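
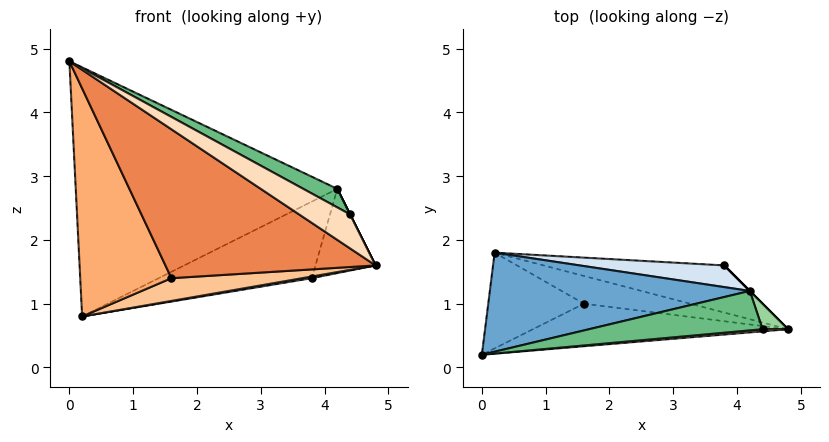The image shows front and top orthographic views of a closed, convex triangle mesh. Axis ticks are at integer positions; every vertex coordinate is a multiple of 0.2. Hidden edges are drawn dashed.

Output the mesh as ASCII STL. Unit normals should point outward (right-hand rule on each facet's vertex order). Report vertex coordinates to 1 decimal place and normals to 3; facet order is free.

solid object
 facet normal -0.045 0.928 0.369
  outer loop
   vertex 4.2 1.2 2.8
   vertex 0.2 1.8 0.8
   vertex 0.0 0.2 4.8
  endloop
 endfacet
 facet normal 0.162 -0.035 -0.986
  outer loop
   vertex 3.8 1.6 1.4
   vertex 4.8 0.6 1.6
   vertex 0.2 1.8 0.8
  endloop
 endfacet
 facet normal 0.707 0.707 0.000
  outer loop
   vertex 3.8 1.6 1.4
   vertex 4.2 1.2 2.8
   vertex 4.8 0.6 1.6
  endloop
 endfacet
 facet normal 0.008 0.962 0.273
  outer loop
   vertex 3.8 1.6 1.4
   vertex 0.2 1.8 0.8
   vertex 4.2 1.2 2.8
  endloop
 endfacet
 facet normal -0.102 -0.956 -0.273
  outer loop
   vertex 1.6 1.0 1.4
   vertex 4.8 0.6 1.6
   vertex 0.0 0.2 4.8
  endloop
 endfacet
 facet normal -0.340 -0.867 -0.364
  outer loop
   vertex 1.6 1.0 1.4
   vertex 0.0 0.2 4.8
   vertex 0.2 1.8 0.8
  endloop
 endfacet
 facet normal -0.031 -0.634 -0.773
  outer loop
   vertex 1.6 1.0 1.4
   vertex 0.2 1.8 0.8
   vertex 4.8 0.6 1.6
  endloop
 endfacet
 facet normal 0.124 -0.990 0.062
  outer loop
   vertex 4.4 0.6 2.4
   vertex 0.0 0.2 4.8
   vertex 4.8 0.6 1.6
  endloop
 endfacet
 facet normal 0.470 -0.376 0.799
  outer loop
   vertex 4.4 0.6 2.4
   vertex 4.2 1.2 2.8
   vertex 0.0 0.2 4.8
  endloop
 endfacet
 facet normal 0.894 0.000 0.447
  outer loop
   vertex 4.4 0.6 2.4
   vertex 4.8 0.6 1.6
   vertex 4.2 1.2 2.8
  endloop
 endfacet
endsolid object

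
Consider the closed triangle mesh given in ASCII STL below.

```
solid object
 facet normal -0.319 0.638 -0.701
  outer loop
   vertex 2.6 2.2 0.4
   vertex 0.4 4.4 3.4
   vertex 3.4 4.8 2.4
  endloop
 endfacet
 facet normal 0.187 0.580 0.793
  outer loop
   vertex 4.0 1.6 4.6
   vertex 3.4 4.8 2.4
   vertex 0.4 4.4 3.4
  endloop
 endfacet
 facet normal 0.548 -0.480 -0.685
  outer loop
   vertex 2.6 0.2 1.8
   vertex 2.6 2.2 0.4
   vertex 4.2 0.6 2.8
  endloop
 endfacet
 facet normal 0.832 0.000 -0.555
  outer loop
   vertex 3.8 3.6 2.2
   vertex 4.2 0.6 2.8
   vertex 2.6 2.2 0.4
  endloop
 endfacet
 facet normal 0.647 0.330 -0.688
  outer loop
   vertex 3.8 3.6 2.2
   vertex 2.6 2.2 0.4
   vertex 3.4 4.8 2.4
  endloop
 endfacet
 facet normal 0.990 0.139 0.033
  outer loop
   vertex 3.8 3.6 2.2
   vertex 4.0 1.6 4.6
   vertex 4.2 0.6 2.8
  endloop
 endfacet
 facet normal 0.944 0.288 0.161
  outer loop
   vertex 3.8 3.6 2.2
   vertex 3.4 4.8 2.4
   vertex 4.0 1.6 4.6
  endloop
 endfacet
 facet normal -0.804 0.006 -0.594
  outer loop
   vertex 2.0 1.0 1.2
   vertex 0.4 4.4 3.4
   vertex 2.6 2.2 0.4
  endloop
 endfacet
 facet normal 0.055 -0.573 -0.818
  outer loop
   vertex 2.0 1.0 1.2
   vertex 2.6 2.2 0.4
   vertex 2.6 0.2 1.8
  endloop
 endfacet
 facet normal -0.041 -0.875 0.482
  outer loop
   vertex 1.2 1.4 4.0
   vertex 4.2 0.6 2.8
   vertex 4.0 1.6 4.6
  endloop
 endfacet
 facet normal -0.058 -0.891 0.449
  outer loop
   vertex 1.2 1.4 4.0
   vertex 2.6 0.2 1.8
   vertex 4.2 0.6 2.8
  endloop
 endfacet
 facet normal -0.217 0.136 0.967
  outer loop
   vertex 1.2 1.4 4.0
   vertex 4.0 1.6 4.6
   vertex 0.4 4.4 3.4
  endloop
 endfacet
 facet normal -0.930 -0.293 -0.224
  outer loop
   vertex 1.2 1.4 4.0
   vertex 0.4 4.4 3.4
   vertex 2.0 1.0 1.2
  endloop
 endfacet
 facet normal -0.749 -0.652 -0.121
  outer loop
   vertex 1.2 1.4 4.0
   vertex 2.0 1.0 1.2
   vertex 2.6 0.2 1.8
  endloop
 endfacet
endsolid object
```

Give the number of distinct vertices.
9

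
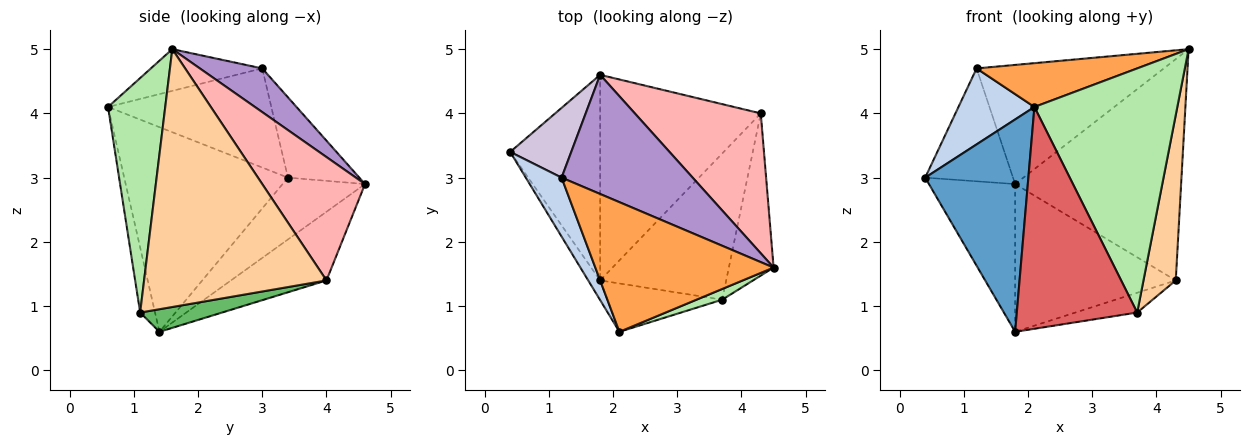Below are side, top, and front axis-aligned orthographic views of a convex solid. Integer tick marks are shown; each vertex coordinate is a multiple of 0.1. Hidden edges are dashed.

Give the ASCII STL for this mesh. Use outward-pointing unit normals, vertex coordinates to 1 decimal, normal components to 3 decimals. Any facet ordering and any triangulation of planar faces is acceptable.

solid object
 facet normal -0.845 -0.532 -0.049
  outer loop
   vertex 1.8 1.4 0.6
   vertex 2.1 0.6 4.1
   vertex 0.4 3.4 3.0
  endloop
 endfacet
 facet normal -0.862 -0.401 0.311
  outer loop
   vertex 1.2 3.0 4.7
   vertex 0.4 3.4 3.0
   vertex 2.1 0.6 4.1
  endloop
 endfacet
 facet normal -0.217 -0.312 0.925
  outer loop
   vertex 1.2 3.0 4.7
   vertex 2.1 0.6 4.1
   vertex 4.5 1.6 5.0
  endloop
 endfacet
 facet normal 0.971 -0.172 -0.168
  outer loop
   vertex 3.7 1.1 0.9
   vertex 4.3 4.0 1.4
   vertex 4.5 1.6 5.0
  endloop
 endfacet
 facet normal 0.175 0.132 -0.976
  outer loop
   vertex 3.7 1.1 0.9
   vertex 1.8 1.4 0.6
   vertex 4.3 4.0 1.4
  endloop
 endfacet
 facet normal 0.371 -0.928 0.041
  outer loop
   vertex 3.7 1.1 0.9
   vertex 4.5 1.6 5.0
   vertex 2.1 0.6 4.1
  endloop
 endfacet
 facet normal -0.120 -0.970 -0.211
  outer loop
   vertex 3.7 1.1 0.9
   vertex 2.1 0.6 4.1
   vertex 1.8 1.4 0.6
  endloop
 endfacet
 facet normal 0.464 0.749 0.473
  outer loop
   vertex 1.8 4.6 2.9
   vertex 4.5 1.6 5.0
   vertex 4.3 4.0 1.4
  endloop
 endfacet
 facet normal 0.229 0.688 0.688
  outer loop
   vertex 1.8 4.6 2.9
   vertex 1.2 3.0 4.7
   vertex 4.5 1.6 5.0
  endloop
 endfacet
 facet normal -0.569 0.700 0.432
  outer loop
   vertex 1.8 4.6 2.9
   vertex 0.4 3.4 3.0
   vertex 1.2 3.0 4.7
  endloop
 endfacet
 facet normal -0.487 0.510 -0.709
  outer loop
   vertex 1.8 4.6 2.9
   vertex 1.8 1.4 0.6
   vertex 0.4 3.4 3.0
  endloop
 endfacet
 facet normal -0.328 0.551 -0.767
  outer loop
   vertex 1.8 4.6 2.9
   vertex 4.3 4.0 1.4
   vertex 1.8 1.4 0.6
  endloop
 endfacet
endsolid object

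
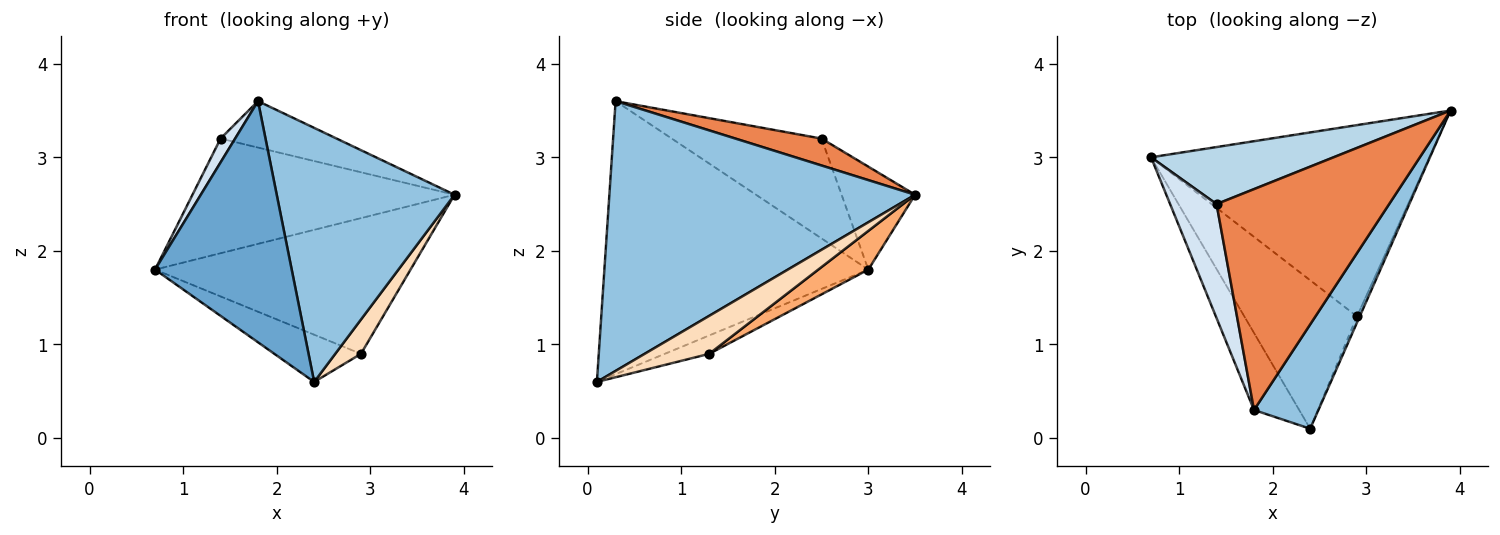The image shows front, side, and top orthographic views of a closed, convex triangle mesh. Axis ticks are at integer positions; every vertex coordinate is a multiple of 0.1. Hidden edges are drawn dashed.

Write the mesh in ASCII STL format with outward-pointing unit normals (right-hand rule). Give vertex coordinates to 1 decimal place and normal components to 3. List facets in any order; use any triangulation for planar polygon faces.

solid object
 facet normal -0.879 -0.455 -0.145
  outer loop
   vertex 1.8 0.3 3.6
   vertex 0.7 3.0 1.8
   vertex 2.4 0.1 0.6
  endloop
 endfacet
 facet normal 0.847 -0.492 0.202
  outer loop
   vertex 1.8 0.3 3.6
   vertex 2.4 0.1 0.6
   vertex 3.9 3.5 2.6
  endloop
 endfacet
 facet normal -0.244 0.868 0.432
  outer loop
   vertex 1.4 2.5 3.2
   vertex 3.9 3.5 2.6
   vertex 0.7 3.0 1.8
  endloop
 endfacet
 facet normal -0.903 -0.088 0.420
  outer loop
   vertex 1.4 2.5 3.2
   vertex 0.7 3.0 1.8
   vertex 1.8 0.3 3.6
  endloop
 endfacet
 facet normal 0.151 0.203 0.967
  outer loop
   vertex 1.4 2.5 3.2
   vertex 1.8 0.3 3.6
   vertex 3.9 3.5 2.6
  endloop
 endfacet
 facet normal 0.113 0.575 -0.810
  outer loop
   vertex 2.9 1.3 0.9
   vertex 0.7 3.0 1.8
   vertex 3.9 3.5 2.6
  endloop
 endfacet
 facet normal -0.154 0.299 -0.942
  outer loop
   vertex 2.9 1.3 0.9
   vertex 2.4 0.1 0.6
   vertex 0.7 3.0 1.8
  endloop
 endfacet
 facet normal 0.927 -0.369 -0.067
  outer loop
   vertex 2.9 1.3 0.9
   vertex 3.9 3.5 2.6
   vertex 2.4 0.1 0.6
  endloop
 endfacet
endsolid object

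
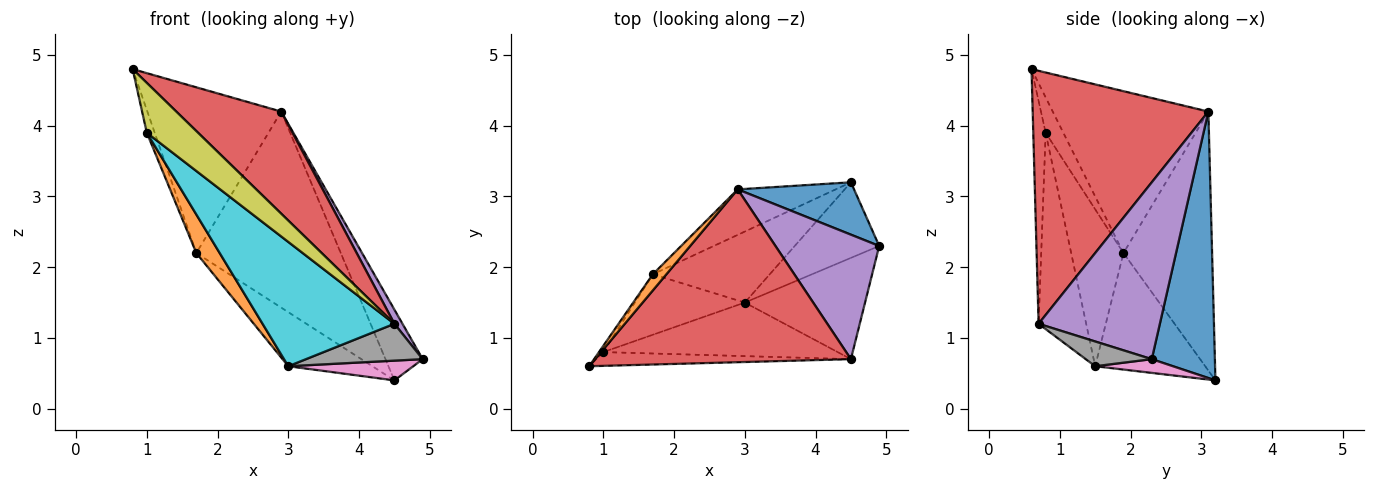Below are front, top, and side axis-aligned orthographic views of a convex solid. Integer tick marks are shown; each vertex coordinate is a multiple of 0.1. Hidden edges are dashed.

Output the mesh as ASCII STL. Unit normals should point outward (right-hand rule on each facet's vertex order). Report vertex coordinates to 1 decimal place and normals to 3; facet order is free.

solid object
 facet normal 0.806 0.476 0.352
  outer loop
   vertex 2.9 3.1 4.2
   vertex 4.9 2.3 0.7
   vertex 4.5 3.2 0.4
  endloop
 endfacet
 facet normal -0.757 0.651 0.063
  outer loop
   vertex 2.9 3.1 4.2
   vertex 1.7 1.9 2.2
   vertex 0.8 0.6 4.8
  endloop
 endfacet
 facet normal -0.513 0.836 -0.194
  outer loop
   vertex 2.9 3.1 4.2
   vertex 4.5 3.2 0.4
   vertex 1.7 1.9 2.2
  endloop
 endfacet
 facet normal 0.648 -0.387 0.656
  outer loop
   vertex 4.5 0.7 1.2
   vertex 2.9 3.1 4.2
   vertex 0.8 0.6 4.8
  endloop
 endfacet
 facet normal 0.861 -0.057 0.505
  outer loop
   vertex 4.5 0.7 1.2
   vertex 4.9 2.3 0.7
   vertex 2.9 3.1 4.2
  endloop
 endfacet
 facet normal -0.621 0.475 -0.623
  outer loop
   vertex 3.0 1.5 0.6
   vertex 1.7 1.9 2.2
   vertex 4.5 3.2 0.4
  endloop
 endfacet
 facet normal 0.155 -0.250 -0.956
  outer loop
   vertex 3.0 1.5 0.6
   vertex 4.5 3.2 0.4
   vertex 4.9 2.3 0.7
  endloop
 endfacet
 facet normal 0.190 -0.336 -0.923
  outer loop
   vertex 3.0 1.5 0.6
   vertex 4.9 2.3 0.7
   vertex 4.5 0.7 1.2
  endloop
 endfacet
 facet normal -0.227 -0.939 -0.259
  outer loop
   vertex 1.0 0.8 3.9
   vertex 4.5 0.7 1.2
   vertex 0.8 0.6 4.8
  endloop
 endfacet
 facet normal -0.315 -0.872 -0.376
  outer loop
   vertex 1.0 0.8 3.9
   vertex 3.0 1.5 0.6
   vertex 4.5 0.7 1.2
  endloop
 endfacet
 facet normal -0.908 0.405 -0.112
  outer loop
   vertex 1.0 0.8 3.9
   vertex 0.8 0.6 4.8
   vertex 1.7 1.9 2.2
  endloop
 endfacet
 facet normal -0.769 -0.344 -0.539
  outer loop
   vertex 1.0 0.8 3.9
   vertex 1.7 1.9 2.2
   vertex 3.0 1.5 0.6
  endloop
 endfacet
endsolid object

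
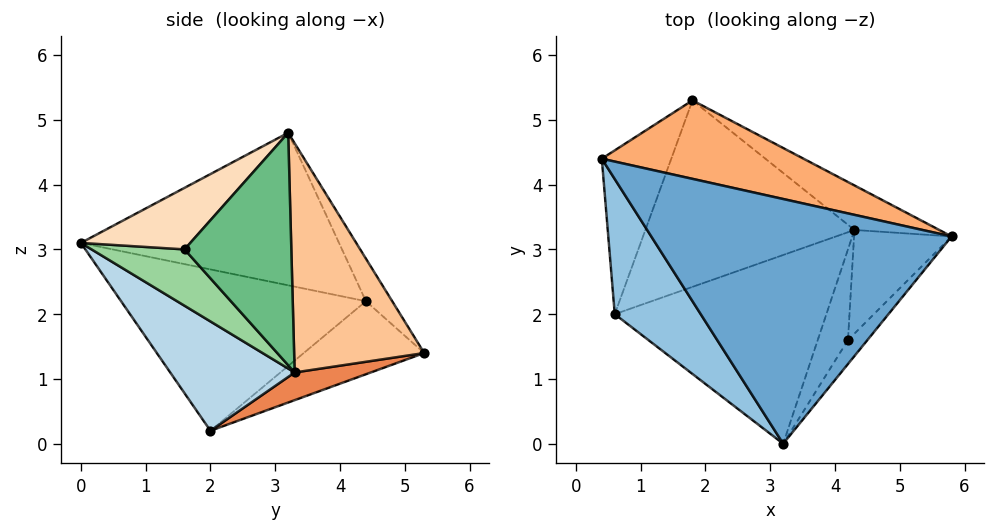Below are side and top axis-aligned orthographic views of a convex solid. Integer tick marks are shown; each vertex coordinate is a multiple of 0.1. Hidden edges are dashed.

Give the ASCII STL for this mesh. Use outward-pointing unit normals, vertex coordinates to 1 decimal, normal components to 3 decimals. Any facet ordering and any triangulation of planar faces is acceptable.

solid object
 facet normal -0.450 -0.105 0.887
  outer loop
   vertex 3.2 0.0 3.1
   vertex 5.8 3.2 4.8
   vertex 0.4 4.4 2.2
  endloop
 endfacet
 facet normal -0.800 -0.422 0.426
  outer loop
   vertex 0.6 2.0 0.2
   vertex 3.2 0.0 3.1
   vertex 0.4 4.4 2.2
  endloop
 endfacet
 facet normal 0.378 -0.569 -0.731
  outer loop
   vertex 4.3 3.3 1.1
   vertex 3.2 0.0 3.1
   vertex 0.6 2.0 0.2
  endloop
 endfacet
 facet normal -0.644 0.457 -0.613
  outer loop
   vertex 1.8 5.3 1.4
   vertex 0.6 2.0 0.2
   vertex 0.4 4.4 2.2
  endloop
 endfacet
 facet normal 0.125 0.299 -0.946
  outer loop
   vertex 1.8 5.3 1.4
   vertex 4.3 3.3 1.1
   vertex 0.6 2.0 0.2
  endloop
 endfacet
 facet normal -0.133 0.766 0.629
  outer loop
   vertex 1.8 5.3 1.4
   vertex 0.4 4.4 2.2
   vertex 5.8 3.2 4.8
  endloop
 endfacet
 facet normal 0.593 0.774 -0.220
  outer loop
   vertex 1.8 5.3 1.4
   vertex 5.8 3.2 4.8
   vertex 4.3 3.3 1.1
  endloop
 endfacet
 facet normal 0.812 -0.524 -0.257
  outer loop
   vertex 4.2 1.6 3.0
   vertex 5.8 3.2 4.8
   vertex 3.2 0.0 3.1
  endloop
 endfacet
 facet normal 0.829 -0.438 -0.348
  outer loop
   vertex 4.2 1.6 3.0
   vertex 4.3 3.3 1.1
   vertex 5.8 3.2 4.8
  endloop
 endfacet
 facet normal 0.762 -0.502 -0.409
  outer loop
   vertex 4.2 1.6 3.0
   vertex 3.2 0.0 3.1
   vertex 4.3 3.3 1.1
  endloop
 endfacet
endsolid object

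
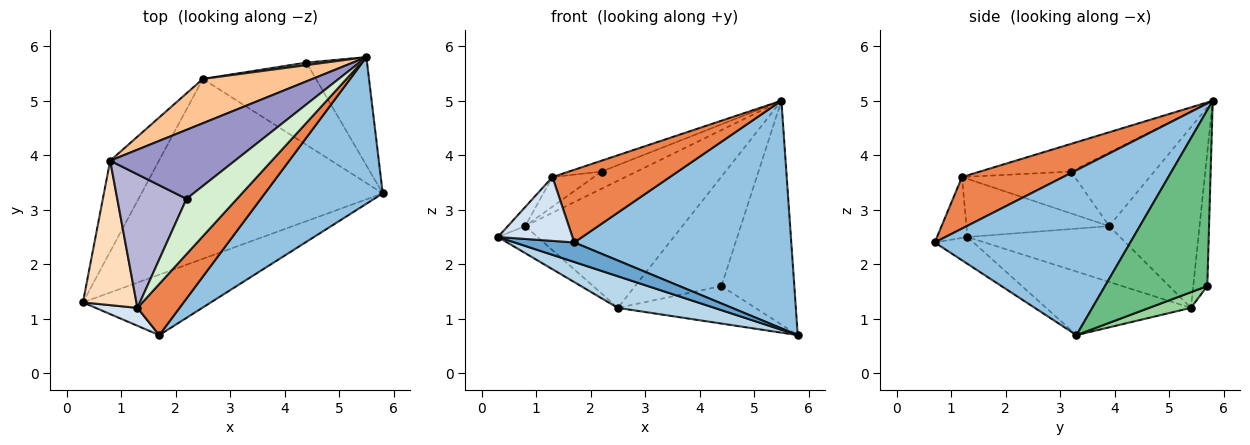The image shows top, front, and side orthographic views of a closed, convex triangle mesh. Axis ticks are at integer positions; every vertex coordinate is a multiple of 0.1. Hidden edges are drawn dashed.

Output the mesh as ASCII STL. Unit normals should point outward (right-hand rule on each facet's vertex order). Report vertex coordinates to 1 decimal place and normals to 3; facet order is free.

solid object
 facet normal -0.196 -0.301 -0.933
  outer loop
   vertex 1.7 0.7 2.4
   vertex 0.3 1.3 2.5
   vertex 5.8 3.3 0.7
  endloop
 endfacet
 facet normal 0.604 -0.670 0.432
  outer loop
   vertex 1.7 0.7 2.4
   vertex 5.8 3.3 0.7
   vertex 5.5 5.8 5.0
  endloop
 endfacet
 facet normal -0.251 -0.168 -0.953
  outer loop
   vertex 2.5 5.4 1.2
   vertex 5.8 3.3 0.7
   vertex 0.3 1.3 2.5
  endloop
 endfacet
 facet normal -0.366 -0.896 0.251
  outer loop
   vertex 1.3 1.2 3.6
   vertex 0.3 1.3 2.5
   vertex 1.7 0.7 2.4
  endloop
 endfacet
 facet normal 0.576 -0.669 0.471
  outer loop
   vertex 1.3 1.2 3.6
   vertex 1.7 0.7 2.4
   vertex 5.5 5.8 5.0
  endloop
 endfacet
 facet normal -0.739 0.192 -0.646
  outer loop
   vertex 0.8 3.9 2.7
   vertex 2.5 5.4 1.2
   vertex 0.3 1.3 2.5
  endloop
 endfacet
 facet normal -0.477 0.830 0.289
  outer loop
   vertex 0.8 3.9 2.7
   vertex 5.5 5.8 5.0
   vertex 2.5 5.4 1.2
  endloop
 endfacet
 facet normal -0.733 0.089 0.674
  outer loop
   vertex 0.8 3.9 2.7
   vertex 0.3 1.3 2.5
   vertex 1.3 1.2 3.6
  endloop
 endfacet
 facet normal 0.784 0.559 -0.270
  outer loop
   vertex 4.4 5.7 1.6
   vertex 5.5 5.8 5.0
   vertex 5.8 3.3 0.7
  endloop
 endfacet
 facet normal 0.125 0.412 -0.903
  outer loop
   vertex 4.4 5.7 1.6
   vertex 5.8 3.3 0.7
   vertex 2.5 5.4 1.2
  endloop
 endfacet
 facet normal -0.161 0.987 0.023
  outer loop
   vertex 4.4 5.7 1.6
   vertex 2.5 5.4 1.2
   vertex 5.5 5.8 5.0
  endloop
 endfacet
 facet normal -0.474 0.170 0.864
  outer loop
   vertex 2.2 3.2 3.7
   vertex 1.3 1.2 3.6
   vertex 5.5 5.8 5.0
  endloop
 endfacet
 facet normal -0.497 0.209 0.842
  outer loop
   vertex 2.2 3.2 3.7
   vertex 5.5 5.8 5.0
   vertex 0.8 3.9 2.7
  endloop
 endfacet
 facet normal -0.508 0.186 0.841
  outer loop
   vertex 2.2 3.2 3.7
   vertex 0.8 3.9 2.7
   vertex 1.3 1.2 3.6
  endloop
 endfacet
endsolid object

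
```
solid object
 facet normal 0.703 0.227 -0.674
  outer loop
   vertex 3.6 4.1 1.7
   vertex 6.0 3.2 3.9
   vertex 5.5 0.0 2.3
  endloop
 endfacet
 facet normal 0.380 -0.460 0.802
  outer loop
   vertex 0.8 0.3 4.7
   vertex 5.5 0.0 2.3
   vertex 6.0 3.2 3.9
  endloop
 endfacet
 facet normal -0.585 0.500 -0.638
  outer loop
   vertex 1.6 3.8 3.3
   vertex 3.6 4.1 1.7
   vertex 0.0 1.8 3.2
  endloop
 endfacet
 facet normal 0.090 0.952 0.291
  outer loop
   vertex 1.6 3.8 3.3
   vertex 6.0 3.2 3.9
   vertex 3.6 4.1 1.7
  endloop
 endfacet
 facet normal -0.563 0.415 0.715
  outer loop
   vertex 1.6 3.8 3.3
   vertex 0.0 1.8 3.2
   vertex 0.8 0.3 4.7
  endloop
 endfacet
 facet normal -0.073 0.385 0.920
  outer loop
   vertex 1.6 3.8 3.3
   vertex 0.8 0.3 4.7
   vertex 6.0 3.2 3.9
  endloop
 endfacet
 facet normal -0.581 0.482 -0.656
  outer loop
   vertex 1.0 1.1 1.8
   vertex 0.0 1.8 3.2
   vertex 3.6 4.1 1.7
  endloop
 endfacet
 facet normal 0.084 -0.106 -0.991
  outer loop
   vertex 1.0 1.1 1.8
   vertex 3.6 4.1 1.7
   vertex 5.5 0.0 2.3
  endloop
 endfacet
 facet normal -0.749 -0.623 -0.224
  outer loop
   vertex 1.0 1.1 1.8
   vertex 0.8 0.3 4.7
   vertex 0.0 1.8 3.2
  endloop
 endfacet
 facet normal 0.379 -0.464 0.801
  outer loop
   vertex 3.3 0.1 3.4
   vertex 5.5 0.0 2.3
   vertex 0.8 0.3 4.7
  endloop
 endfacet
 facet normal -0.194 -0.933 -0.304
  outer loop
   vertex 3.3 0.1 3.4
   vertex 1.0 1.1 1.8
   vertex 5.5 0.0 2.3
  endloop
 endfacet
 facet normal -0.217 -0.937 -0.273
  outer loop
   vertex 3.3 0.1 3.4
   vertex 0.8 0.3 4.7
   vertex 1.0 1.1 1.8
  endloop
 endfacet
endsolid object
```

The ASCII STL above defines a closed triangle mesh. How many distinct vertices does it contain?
8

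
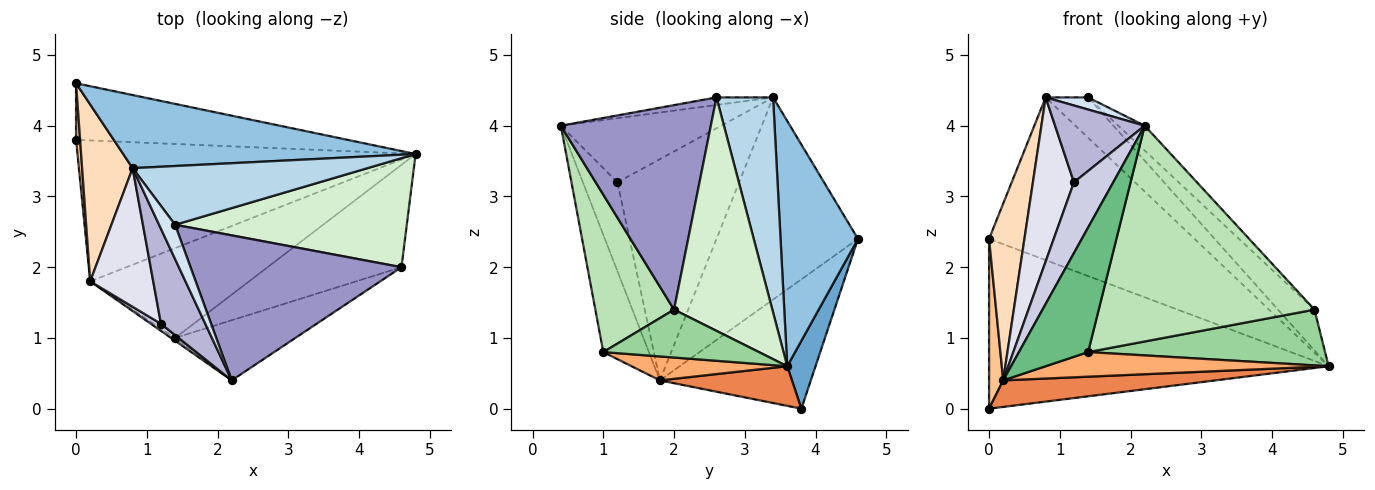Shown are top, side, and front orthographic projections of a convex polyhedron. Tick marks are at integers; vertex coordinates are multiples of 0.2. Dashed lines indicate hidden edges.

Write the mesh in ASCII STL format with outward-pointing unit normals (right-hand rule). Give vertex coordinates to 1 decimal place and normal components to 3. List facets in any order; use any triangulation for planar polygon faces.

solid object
 facet normal 0.079 0.946 -0.315
  outer loop
   vertex 0.0 4.6 2.4
   vertex 4.8 3.6 0.6
   vertex 0.0 3.8 0.0
  endloop
 endfacet
 facet normal 0.325 0.863 0.388
  outer loop
   vertex 0.0 4.6 2.4
   vertex 0.8 3.4 4.4
   vertex 4.8 3.6 0.6
  endloop
 endfacet
 facet normal 0.602 0.452 0.658
  outer loop
   vertex 1.4 2.6 4.4
   vertex 4.8 3.6 0.6
   vertex 0.8 3.4 4.4
  endloop
 endfacet
 facet normal -0.406 -0.304 0.862
  outer loop
   vertex 1.4 2.6 4.4
   vertex 0.8 3.4 4.4
   vertex 2.2 0.4 4.0
  endloop
 endfacet
 facet normal 0.114 -0.184 -0.976
  outer loop
   vertex 0.2 1.8 0.4
   vertex 0.0 3.8 0.0
   vertex 4.8 3.6 0.6
  endloop
 endfacet
 facet normal 0.144 -0.261 -0.954
  outer loop
   vertex 0.2 1.8 0.4
   vertex 4.8 3.6 0.6
   vertex 1.4 1.0 0.8
  endloop
 endfacet
 facet normal -0.995 -0.093 0.031
  outer loop
   vertex 0.2 1.8 0.4
   vertex 0.0 4.6 2.4
   vertex 0.0 3.8 0.0
  endloop
 endfacet
 facet normal -0.943 -0.236 0.236
  outer loop
   vertex 0.2 1.8 0.4
   vertex 0.8 3.4 4.4
   vertex 0.0 4.6 2.4
  endloop
 endfacet
 facet normal -0.550 -0.835 -0.019
  outer loop
   vertex 0.2 1.8 0.4
   vertex 1.4 1.0 0.8
   vertex 2.2 0.4 4.0
  endloop
 endfacet
 facet normal 0.300 -0.456 -0.838
  outer loop
   vertex 4.6 2.0 1.4
   vertex 1.4 1.0 0.8
   vertex 4.8 3.6 0.6
  endloop
 endfacet
 facet normal 0.331 -0.909 -0.253
  outer loop
   vertex 4.6 2.0 1.4
   vertex 2.2 0.4 4.0
   vertex 1.4 1.0 0.8
  endloop
 endfacet
 facet normal 0.686 0.255 0.681
  outer loop
   vertex 4.6 2.0 1.4
   vertex 4.8 3.6 0.6
   vertex 1.4 2.6 4.4
  endloop
 endfacet
 facet normal 0.691 0.122 0.713
  outer loop
   vertex 4.6 2.0 1.4
   vertex 1.4 2.6 4.4
   vertex 2.2 0.4 4.0
  endloop
 endfacet
 facet normal -0.747 -0.418 0.517
  outer loop
   vertex 1.2 1.2 3.2
   vertex 2.2 0.4 4.0
   vertex 0.8 3.4 4.4
  endloop
 endfacet
 facet normal -0.659 -0.749 0.075
  outer loop
   vertex 1.2 1.2 3.2
   vertex 0.2 1.8 0.4
   vertex 2.2 0.4 4.0
  endloop
 endfacet
 facet normal -0.915 -0.308 0.261
  outer loop
   vertex 1.2 1.2 3.2
   vertex 0.8 3.4 4.4
   vertex 0.2 1.8 0.4
  endloop
 endfacet
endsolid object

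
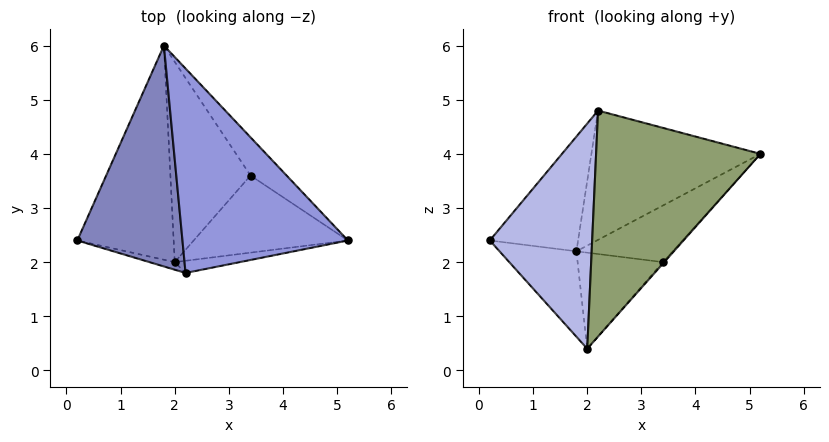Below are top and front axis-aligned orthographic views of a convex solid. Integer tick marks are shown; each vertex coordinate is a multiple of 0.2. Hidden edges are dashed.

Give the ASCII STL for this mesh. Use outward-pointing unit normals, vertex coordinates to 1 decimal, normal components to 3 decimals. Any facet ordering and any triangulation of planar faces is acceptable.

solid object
 facet normal -0.689 0.269 -0.674
  outer loop
   vertex 2.0 2.0 0.4
   vertex 0.2 2.4 2.4
   vertex 1.8 6.0 2.2
  endloop
 endfacet
 facet normal -0.680 0.338 0.651
  outer loop
   vertex 2.2 1.8 4.8
   vertex 1.8 6.0 2.2
   vertex 0.2 2.4 2.4
  endloop
 endfacet
 facet normal 0.118 0.531 0.839
  outer loop
   vertex 2.2 1.8 4.8
   vertex 5.2 2.4 4.0
   vertex 1.8 6.0 2.2
  endloop
 endfacet
 facet normal -0.251 -0.967 -0.033
  outer loop
   vertex 2.2 1.8 4.8
   vertex 0.2 2.4 2.4
   vertex 2.0 2.0 0.4
  endloop
 endfacet
 facet normal 0.182 -0.982 -0.053
  outer loop
   vertex 2.2 1.8 4.8
   vertex 2.0 2.0 0.4
   vertex 5.2 2.4 4.0
  endloop
 endfacet
 facet normal 0.761 0.538 -0.362
  outer loop
   vertex 3.4 3.6 2.0
   vertex 1.8 6.0 2.2
   vertex 5.2 2.4 4.0
  endloop
 endfacet
 facet normal 0.747 0.012 -0.665
  outer loop
   vertex 3.4 3.6 2.0
   vertex 5.2 2.4 4.0
   vertex 2.0 2.0 0.4
  endloop
 endfacet
 facet normal 0.472 0.381 -0.795
  outer loop
   vertex 3.4 3.6 2.0
   vertex 2.0 2.0 0.4
   vertex 1.8 6.0 2.2
  endloop
 endfacet
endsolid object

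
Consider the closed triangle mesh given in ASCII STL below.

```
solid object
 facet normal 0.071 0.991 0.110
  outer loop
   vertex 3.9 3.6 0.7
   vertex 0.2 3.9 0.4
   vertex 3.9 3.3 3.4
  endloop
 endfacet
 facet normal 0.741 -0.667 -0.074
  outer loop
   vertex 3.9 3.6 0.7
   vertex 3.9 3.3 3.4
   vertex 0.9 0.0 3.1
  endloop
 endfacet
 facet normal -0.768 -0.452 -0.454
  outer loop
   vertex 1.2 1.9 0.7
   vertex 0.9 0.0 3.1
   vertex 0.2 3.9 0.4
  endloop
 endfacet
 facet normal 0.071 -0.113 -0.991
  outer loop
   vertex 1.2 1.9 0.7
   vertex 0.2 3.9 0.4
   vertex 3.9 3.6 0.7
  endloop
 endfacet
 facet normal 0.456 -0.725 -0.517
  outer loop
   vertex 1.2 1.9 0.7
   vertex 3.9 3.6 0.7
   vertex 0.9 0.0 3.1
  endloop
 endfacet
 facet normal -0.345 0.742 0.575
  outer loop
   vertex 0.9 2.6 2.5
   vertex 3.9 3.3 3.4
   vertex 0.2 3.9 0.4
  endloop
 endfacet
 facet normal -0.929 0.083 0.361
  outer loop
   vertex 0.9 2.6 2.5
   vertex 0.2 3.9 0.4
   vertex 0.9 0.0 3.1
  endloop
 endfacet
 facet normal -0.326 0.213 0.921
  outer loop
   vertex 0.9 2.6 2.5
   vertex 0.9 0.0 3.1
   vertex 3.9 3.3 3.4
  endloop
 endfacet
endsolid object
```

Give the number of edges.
12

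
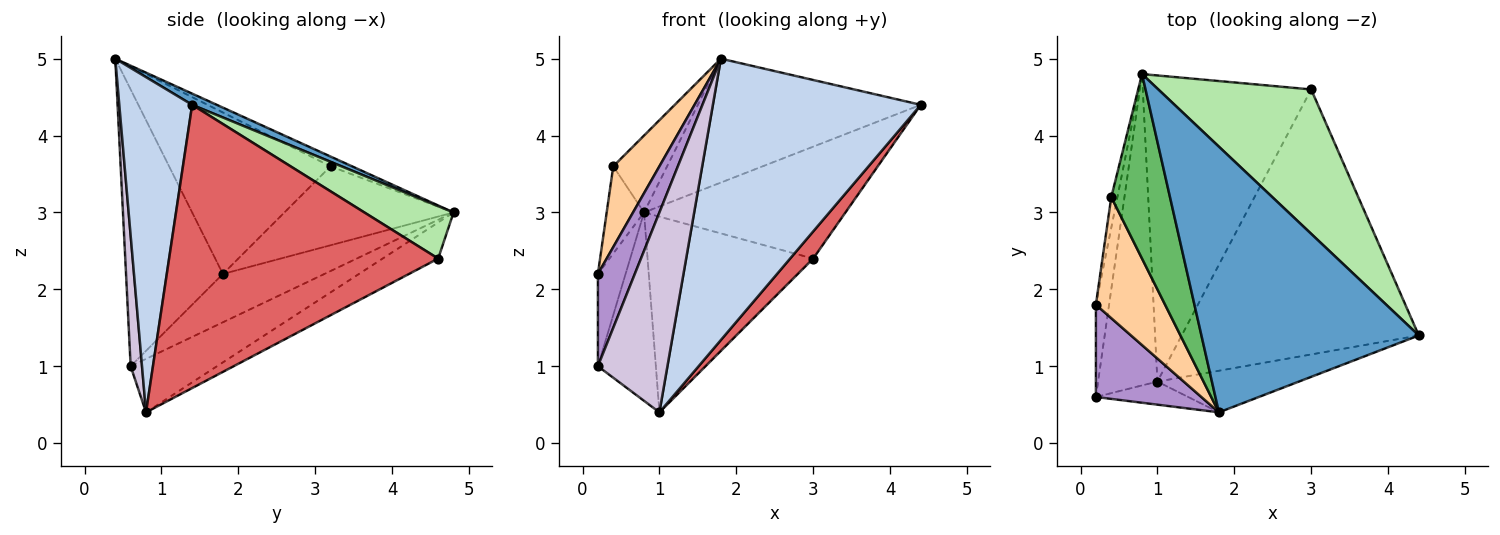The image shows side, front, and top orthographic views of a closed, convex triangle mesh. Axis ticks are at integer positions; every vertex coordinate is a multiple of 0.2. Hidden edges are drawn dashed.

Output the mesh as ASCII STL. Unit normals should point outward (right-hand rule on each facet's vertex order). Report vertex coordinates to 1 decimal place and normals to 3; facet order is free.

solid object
 facet normal 0.047 0.422 0.905
  outer loop
   vertex 1.8 0.4 5.0
   vertex 4.4 1.4 4.4
   vertex 0.8 4.8 3.0
  endloop
 endfacet
 facet normal 0.328 -0.935 -0.138
  outer loop
   vertex 1.0 0.8 0.4
   vertex 4.4 1.4 4.4
   vertex 1.8 0.4 5.0
  endloop
 endfacet
 facet normal -0.974 0.215 -0.076
  outer loop
   vertex 0.4 3.2 3.6
   vertex 0.8 4.8 3.0
   vertex 0.2 1.8 2.2
  endloop
 endfacet
 facet normal -0.889 -0.254 0.381
  outer loop
   vertex 0.4 3.2 3.6
   vertex 0.2 1.8 2.2
   vertex 1.8 0.4 5.0
  endloop
 endfacet
 facet normal -0.152 0.380 0.912
  outer loop
   vertex 0.4 3.2 3.6
   vertex 1.8 0.4 5.0
   vertex 0.8 4.8 3.0
  endloop
 endfacet
 facet normal 0.262 0.591 0.763
  outer loop
   vertex 3.0 4.6 2.4
   vertex 0.8 4.8 3.0
   vertex 4.4 1.4 4.4
  endloop
 endfacet
 facet normal 0.765 -0.066 -0.641
  outer loop
   vertex 3.0 4.6 2.4
   vertex 4.4 1.4 4.4
   vertex 1.0 0.8 0.4
  endloop
 endfacet
 facet normal -0.178 0.530 -0.829
  outer loop
   vertex 3.0 4.6 2.4
   vertex 1.0 0.8 0.4
   vertex 0.8 4.8 3.0
  endloop
 endfacet
 facet normal -0.880 -0.335 0.335
  outer loop
   vertex 0.2 0.6 1.0
   vertex 1.8 0.4 5.0
   vertex 0.2 1.8 2.2
  endloop
 endfacet
 facet normal 0.160 -0.981 -0.113
  outer loop
   vertex 0.2 0.6 1.0
   vertex 1.0 0.8 0.4
   vertex 1.8 0.4 5.0
  endloop
 endfacet
 facet normal -0.933 0.254 -0.254
  outer loop
   vertex 0.2 0.6 1.0
   vertex 0.2 1.8 2.2
   vertex 0.8 4.8 3.0
  endloop
 endfacet
 facet normal -0.611 0.410 -0.678
  outer loop
   vertex 0.2 0.6 1.0
   vertex 0.8 4.8 3.0
   vertex 1.0 0.8 0.4
  endloop
 endfacet
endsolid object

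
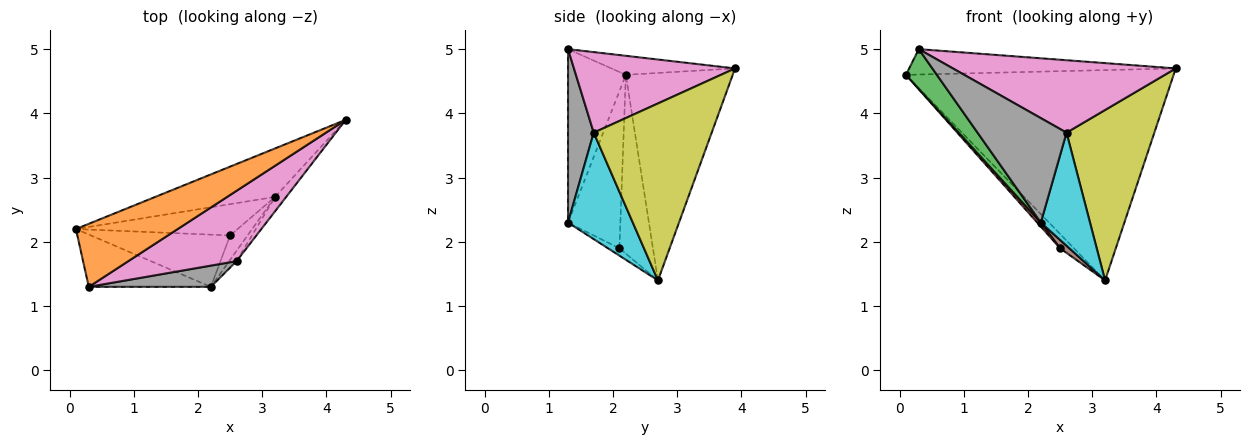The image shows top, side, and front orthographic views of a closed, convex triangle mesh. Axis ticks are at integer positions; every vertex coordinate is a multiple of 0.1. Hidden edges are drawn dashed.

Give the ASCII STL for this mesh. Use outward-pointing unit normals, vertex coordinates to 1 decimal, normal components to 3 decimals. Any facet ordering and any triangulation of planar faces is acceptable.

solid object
 facet normal -0.363 0.908 -0.209
  outer loop
   vertex 3.2 2.7 1.4
   vertex 0.1 2.2 4.6
   vertex 4.3 3.9 4.7
  endloop
 endfacet
 facet normal -0.171 0.368 0.914
  outer loop
   vertex 0.3 1.3 5.0
   vertex 4.3 3.9 4.7
   vertex 0.1 2.2 4.6
  endloop
 endfacet
 facet normal -0.749 -0.401 -0.527
  outer loop
   vertex 0.3 1.3 5.0
   vertex 0.1 2.2 4.6
   vertex 2.2 1.3 2.3
  endloop
 endfacet
 facet normal -0.747 -0.051 -0.662
  outer loop
   vertex 2.5 2.1 1.9
   vertex 2.2 1.3 2.3
   vertex 0.1 2.2 4.6
  endloop
 endfacet
 facet normal -0.709 0.293 -0.641
  outer loop
   vertex 2.5 2.1 1.9
   vertex 0.1 2.2 4.6
   vertex 3.2 2.7 1.4
  endloop
 endfacet
 facet normal -0.370 -0.301 -0.879
  outer loop
   vertex 2.5 2.1 1.9
   vertex 3.2 2.7 1.4
   vertex 2.2 1.3 2.3
  endloop
 endfacet
 facet normal 0.460 -0.637 0.618
  outer loop
   vertex 2.6 1.7 3.7
   vertex 4.3 3.9 4.7
   vertex 0.3 1.3 5.0
  endloop
 endfacet
 facet normal 0.272 -0.943 0.192
  outer loop
   vertex 2.6 1.7 3.7
   vertex 0.3 1.3 5.0
   vertex 2.2 1.3 2.3
  endloop
 endfacet
 facet normal 0.801 -0.596 -0.050
  outer loop
   vertex 2.6 1.7 3.7
   vertex 3.2 2.7 1.4
   vertex 4.3 3.9 4.7
  endloop
 endfacet
 facet normal 0.795 -0.603 -0.055
  outer loop
   vertex 2.6 1.7 3.7
   vertex 2.2 1.3 2.3
   vertex 3.2 2.7 1.4
  endloop
 endfacet
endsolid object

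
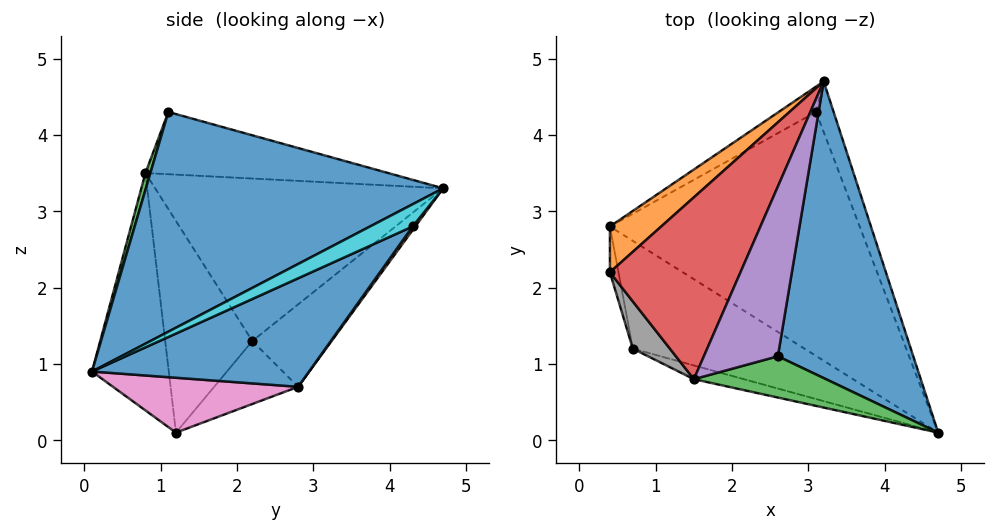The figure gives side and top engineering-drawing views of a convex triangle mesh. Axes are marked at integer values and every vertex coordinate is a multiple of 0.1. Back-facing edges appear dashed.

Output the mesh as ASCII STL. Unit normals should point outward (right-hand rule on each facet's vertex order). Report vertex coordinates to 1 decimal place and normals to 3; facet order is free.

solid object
 facet normal 0.851 0.004 0.525
  outer loop
   vertex 2.6 1.1 4.3
   vertex 4.7 0.1 0.9
   vertex 3.2 4.7 3.3
  endloop
 endfacet
 facet normal -0.751 0.467 0.467
  outer loop
   vertex 0.4 2.8 0.7
   vertex 0.4 2.2 1.3
   vertex 3.2 4.7 3.3
  endloop
 endfacet
 facet normal 0.039 -0.952 0.304
  outer loop
   vertex 1.5 0.8 3.5
   vertex 4.7 0.1 0.9
   vertex 2.6 1.1 4.3
  endloop
 endfacet
 facet normal -0.731 0.349 0.587
  outer loop
   vertex 1.5 0.8 3.5
   vertex 3.2 4.7 3.3
   vertex 0.4 2.2 1.3
  endloop
 endfacet
 facet normal -0.613 0.305 0.729
  outer loop
   vertex 1.5 0.8 3.5
   vertex 2.6 1.1 4.3
   vertex 3.2 4.7 3.3
  endloop
 endfacet
 facet normal -0.982 -0.134 -0.134
  outer loop
   vertex 0.7 1.2 0.1
   vertex 0.4 2.2 1.3
   vertex 0.4 2.8 0.7
  endloop
 endfacet
 facet normal 0.281 0.383 -0.880
  outer loop
   vertex 0.7 1.2 0.1
   vertex 0.4 2.8 0.7
   vertex 4.7 0.1 0.9
  endloop
 endfacet
 facet normal -0.880 -0.449 0.154
  outer loop
   vertex 0.7 1.2 0.1
   vertex 1.5 0.8 3.5
   vertex 0.4 2.2 1.3
  endloop
 endfacet
 facet normal -0.255 -0.966 -0.054
  outer loop
   vertex 0.7 1.2 0.1
   vertex 4.7 0.1 0.9
   vertex 1.5 0.8 3.5
  endloop
 endfacet
 facet normal 0.679 0.501 -0.537
  outer loop
   vertex 3.1 4.3 2.8
   vertex 3.2 4.7 3.3
   vertex 4.7 0.1 0.9
  endloop
 endfacet
 facet normal 0.347 0.493 -0.798
  outer loop
   vertex 3.1 4.3 2.8
   vertex 4.7 0.1 0.9
   vertex 0.4 2.8 0.7
  endloop
 endfacet
 facet normal 0.061 0.773 -0.631
  outer loop
   vertex 3.1 4.3 2.8
   vertex 0.4 2.8 0.7
   vertex 3.2 4.7 3.3
  endloop
 endfacet
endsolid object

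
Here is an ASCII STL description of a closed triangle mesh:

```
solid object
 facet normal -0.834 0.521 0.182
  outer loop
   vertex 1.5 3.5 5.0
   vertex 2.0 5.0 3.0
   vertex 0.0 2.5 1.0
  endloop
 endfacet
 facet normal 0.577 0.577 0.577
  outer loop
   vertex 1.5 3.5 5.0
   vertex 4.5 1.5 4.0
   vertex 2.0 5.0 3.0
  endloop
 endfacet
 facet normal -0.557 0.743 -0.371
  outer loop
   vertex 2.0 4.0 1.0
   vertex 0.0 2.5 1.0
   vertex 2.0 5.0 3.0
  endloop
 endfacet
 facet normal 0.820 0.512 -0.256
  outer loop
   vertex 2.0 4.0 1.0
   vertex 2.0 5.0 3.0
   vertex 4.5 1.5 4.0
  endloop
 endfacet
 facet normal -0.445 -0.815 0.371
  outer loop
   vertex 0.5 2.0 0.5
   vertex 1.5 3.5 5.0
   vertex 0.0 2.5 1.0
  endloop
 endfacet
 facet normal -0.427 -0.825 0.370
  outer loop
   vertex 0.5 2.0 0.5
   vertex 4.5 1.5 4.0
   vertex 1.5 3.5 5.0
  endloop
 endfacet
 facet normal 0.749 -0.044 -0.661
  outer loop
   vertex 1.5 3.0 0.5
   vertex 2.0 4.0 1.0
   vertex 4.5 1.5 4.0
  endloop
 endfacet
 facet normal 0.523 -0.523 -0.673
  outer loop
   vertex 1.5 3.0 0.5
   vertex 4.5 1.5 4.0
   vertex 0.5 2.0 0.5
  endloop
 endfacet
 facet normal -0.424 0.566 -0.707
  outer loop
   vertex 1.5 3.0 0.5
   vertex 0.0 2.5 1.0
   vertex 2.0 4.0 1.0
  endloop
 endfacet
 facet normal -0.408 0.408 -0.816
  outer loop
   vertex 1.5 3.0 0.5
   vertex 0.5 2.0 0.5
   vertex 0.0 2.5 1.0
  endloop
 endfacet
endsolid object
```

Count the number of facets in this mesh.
10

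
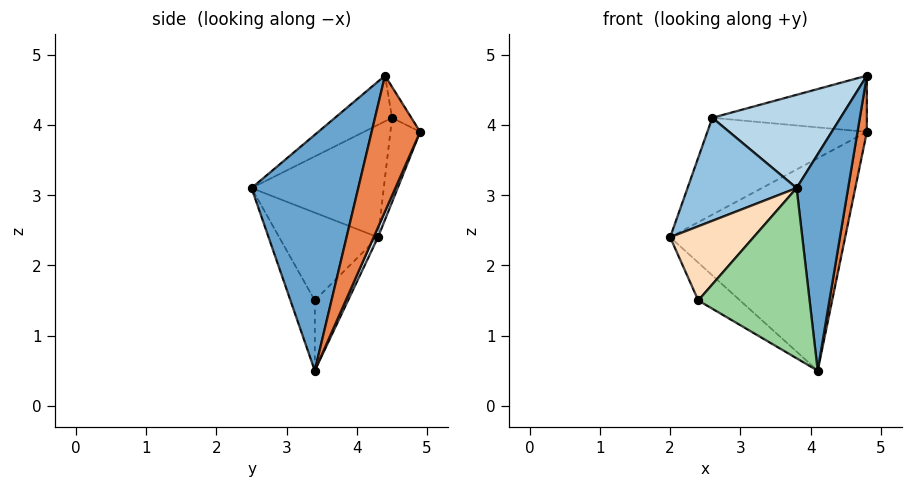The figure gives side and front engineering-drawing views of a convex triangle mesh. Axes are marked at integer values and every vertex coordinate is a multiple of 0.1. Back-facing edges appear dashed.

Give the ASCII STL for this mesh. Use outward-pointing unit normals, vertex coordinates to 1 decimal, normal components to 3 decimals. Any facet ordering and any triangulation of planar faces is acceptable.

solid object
 facet normal 0.900 -0.434 -0.047
  outer loop
   vertex 4.1 3.4 0.5
   vertex 4.8 4.4 4.7
   vertex 3.8 2.5 3.1
  endloop
 endfacet
 facet normal -0.729 -0.601 0.328
  outer loop
   vertex 2.6 4.5 4.1
   vertex 2.0 4.3 2.4
   vertex 3.8 2.5 3.1
  endloop
 endfacet
 facet normal -0.243 -0.547 0.801
  outer loop
   vertex 2.6 4.5 4.1
   vertex 3.8 2.5 3.1
   vertex 4.8 4.4 4.7
  endloop
 endfacet
 facet normal 0.023 0.913 -0.407
  outer loop
   vertex 4.8 4.9 3.9
   vertex 4.1 3.4 0.5
   vertex 2.0 4.3 2.4
  endloop
 endfacet
 facet normal 0.975 -0.188 -0.118
  outer loop
   vertex 4.8 4.9 3.9
   vertex 4.8 4.4 4.7
   vertex 4.1 3.4 0.5
  endloop
 endfacet
 facet normal -0.183 0.982 -0.051
  outer loop
   vertex 4.8 4.9 3.9
   vertex 2.0 4.3 2.4
   vertex 2.6 4.5 4.1
  endloop
 endfacet
 facet normal -0.105 0.843 0.527
  outer loop
   vertex 4.8 4.9 3.9
   vertex 2.6 4.5 4.1
   vertex 4.8 4.4 4.7
  endloop
 endfacet
 facet normal -0.731 -0.617 0.292
  outer loop
   vertex 2.4 3.4 1.5
   vertex 3.8 2.5 3.1
   vertex 2.0 4.3 2.4
  endloop
 endfacet
 facet normal -0.428 0.537 -0.727
  outer loop
   vertex 2.4 3.4 1.5
   vertex 2.0 4.3 2.4
   vertex 4.1 3.4 0.5
  endloop
 endfacet
 facet normal -0.201 -0.918 -0.341
  outer loop
   vertex 2.4 3.4 1.5
   vertex 4.1 3.4 0.5
   vertex 3.8 2.5 3.1
  endloop
 endfacet
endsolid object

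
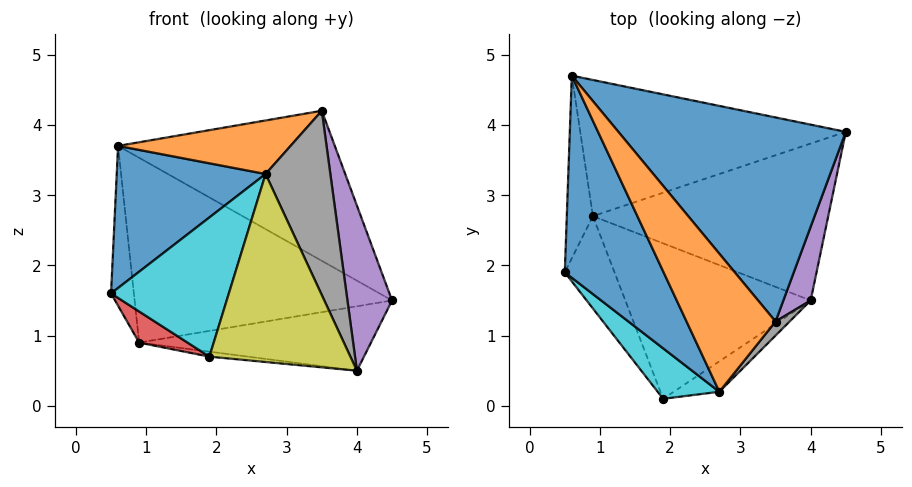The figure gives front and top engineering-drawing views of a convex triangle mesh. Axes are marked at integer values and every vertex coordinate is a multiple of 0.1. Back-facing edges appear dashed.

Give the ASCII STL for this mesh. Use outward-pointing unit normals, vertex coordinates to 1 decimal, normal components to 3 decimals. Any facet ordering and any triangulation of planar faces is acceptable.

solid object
 facet normal 0.499 0.513 0.698
  outer loop
   vertex 3.5 1.2 4.2
   vertex 4.5 3.9 1.5
   vertex 0.6 4.7 3.7
  endloop
 endfacet
 facet normal -0.935 0.234 -0.267
  outer loop
   vertex 0.9 2.7 0.9
   vertex 0.5 1.9 1.6
   vertex 0.6 4.7 3.7
  endloop
 endfacet
 facet normal -0.167 0.794 -0.585
  outer loop
   vertex 0.9 2.7 0.9
   vertex 0.6 4.7 3.7
   vertex 4.5 3.9 1.5
  endloop
 endfacet
 facet normal -0.714 -0.224 -0.664
  outer loop
   vertex 0.9 2.7 0.9
   vertex 1.9 0.1 0.7
   vertex 0.5 1.9 1.6
  endloop
 endfacet
 facet normal 0.963 -0.246 0.110
  outer loop
   vertex 4.0 1.5 0.5
   vertex 4.5 3.9 1.5
   vertex 3.5 1.2 4.2
  endloop
 endfacet
 facet normal 0.028 0.380 -0.925
  outer loop
   vertex 4.0 1.5 0.5
   vertex 0.9 2.7 0.9
   vertex 4.5 3.9 1.5
  endloop
 endfacet
 facet normal -0.116 0.032 -0.993
  outer loop
   vertex 4.0 1.5 0.5
   vertex 1.9 0.1 0.7
   vertex 0.9 2.7 0.9
  endloop
 endfacet
 facet normal 0.758 -0.651 0.050
  outer loop
   vertex 2.7 0.2 3.3
   vertex 4.0 1.5 0.5
   vertex 3.5 1.2 4.2
  endloop
 endfacet
 facet normal 0.541 -0.830 -0.134
  outer loop
   vertex 2.7 0.2 3.3
   vertex 1.9 0.1 0.7
   vertex 4.0 1.5 0.5
  endloop
 endfacet
 facet normal -0.703 -0.668 0.242
  outer loop
   vertex 2.7 0.2 3.3
   vertex 0.5 1.9 1.6
   vertex 1.9 0.1 0.7
  endloop
 endfacet
 facet normal -0.733 -0.391 0.557
  outer loop
   vertex 2.7 0.2 3.3
   vertex 0.6 4.7 3.7
   vertex 0.5 1.9 1.6
  endloop
 endfacet
 facet normal -0.513 -0.310 0.801
  outer loop
   vertex 2.7 0.2 3.3
   vertex 3.5 1.2 4.2
   vertex 0.6 4.7 3.7
  endloop
 endfacet
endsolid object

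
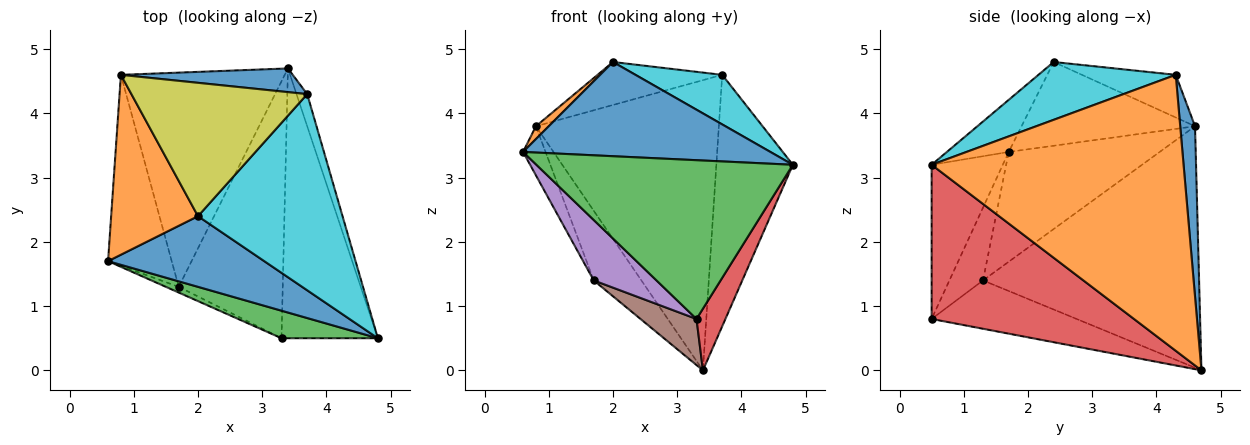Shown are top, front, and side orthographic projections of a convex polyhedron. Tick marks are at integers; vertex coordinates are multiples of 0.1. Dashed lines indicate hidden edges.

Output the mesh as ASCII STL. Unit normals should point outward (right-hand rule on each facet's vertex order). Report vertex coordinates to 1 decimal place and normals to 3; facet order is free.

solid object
 facet normal -0.196 -0.784 0.588
  outer loop
   vertex 2.0 2.4 4.8
   vertex 0.6 1.7 3.4
   vertex 4.8 0.5 3.2
  endloop
 endfacet
 facet normal -0.693 -0.051 0.719
  outer loop
   vertex 0.8 4.6 3.8
   vertex 0.6 1.7 3.4
   vertex 2.0 2.4 4.8
  endloop
 endfacet
 facet normal -0.264 -0.950 0.165
  outer loop
   vertex 3.3 0.5 0.8
   vertex 4.8 0.5 3.2
   vertex 0.6 1.7 3.4
  endloop
 endfacet
 facet normal 0.842 -0.120 -0.526
  outer loop
   vertex 3.3 0.5 0.8
   vertex 3.4 4.7 0.0
   vertex 4.8 0.5 3.2
  endloop
 endfacet
 facet normal -0.470 -0.879 -0.083
  outer loop
   vertex 1.7 1.3 1.4
   vertex 3.3 0.5 0.8
   vertex 0.6 1.7 3.4
  endloop
 endfacet
 facet normal -0.416 -0.161 -0.895
  outer loop
   vertex 1.7 1.3 1.4
   vertex 3.4 4.7 0.0
   vertex 3.3 0.5 0.8
  endloop
 endfacet
 facet normal -0.858 0.128 -0.497
  outer loop
   vertex 1.7 1.3 1.4
   vertex 0.6 1.7 3.4
   vertex 0.8 4.6 3.8
  endloop
 endfacet
 facet normal -0.814 0.180 -0.552
  outer loop
   vertex 1.7 1.3 1.4
   vertex 0.8 4.6 3.8
   vertex 3.4 4.7 0.0
  endloop
 endfacet
 facet normal -0.225 0.299 0.927
  outer loop
   vertex 3.7 4.3 4.6
   vertex 0.8 4.6 3.8
   vertex 2.0 2.4 4.8
  endloop
 endfacet
 facet normal 0.362 -0.228 0.904
  outer loop
   vertex 3.7 4.3 4.6
   vertex 2.0 2.4 4.8
   vertex 4.8 0.5 3.2
  endloop
 endfacet
 facet normal 0.080 0.993 0.081
  outer loop
   vertex 3.7 4.3 4.6
   vertex 3.4 4.7 0.0
   vertex 0.8 4.6 3.8
  endloop
 endfacet
 facet normal 0.956 0.290 -0.037
  outer loop
   vertex 3.7 4.3 4.6
   vertex 4.8 0.5 3.2
   vertex 3.4 4.7 0.0
  endloop
 endfacet
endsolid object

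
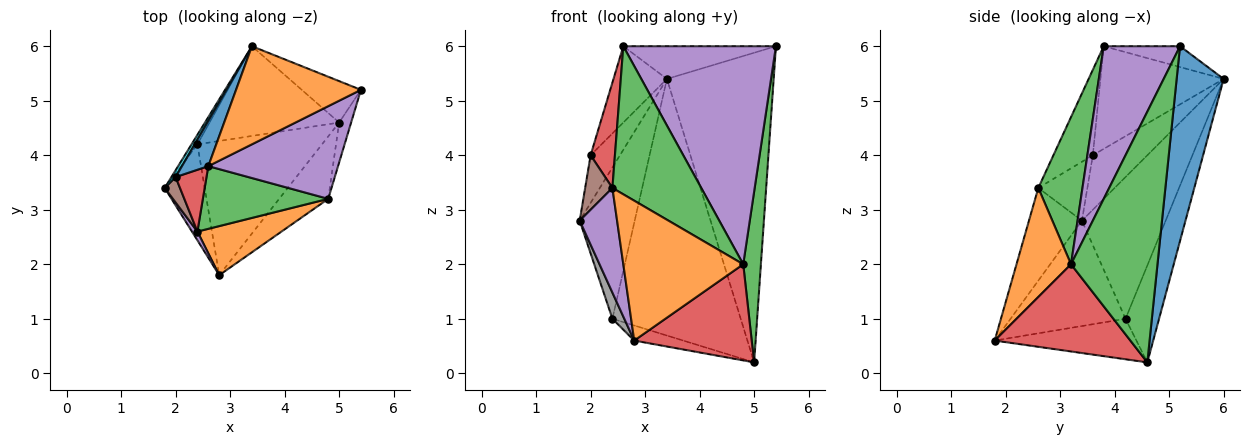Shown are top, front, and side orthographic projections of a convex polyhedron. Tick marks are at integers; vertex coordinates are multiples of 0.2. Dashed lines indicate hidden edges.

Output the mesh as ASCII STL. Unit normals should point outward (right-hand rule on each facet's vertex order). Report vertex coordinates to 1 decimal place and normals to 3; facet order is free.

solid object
 facet normal 0.400 0.908 -0.122
  outer loop
   vertex 3.4 6.0 5.4
   vertex 5.4 5.2 6.0
   vertex 5.0 4.6 0.2
  endloop
 endfacet
 facet normal -0.156 0.312 0.937
  outer loop
   vertex 2.6 3.8 6.0
   vertex 5.4 5.2 6.0
   vertex 3.4 6.0 5.4
  endloop
 endfacet
 facet normal 0.979 -0.200 -0.047
  outer loop
   vertex 4.8 3.2 2.0
   vertex 5.0 4.6 0.2
   vertex 5.4 5.2 6.0
  endloop
 endfacet
 facet normal 0.696 -0.602 -0.391
  outer loop
   vertex 4.8 3.2 2.0
   vertex 2.8 1.8 0.6
   vertex 5.0 4.6 0.2
  endloop
 endfacet
 facet normal 0.418 -0.836 0.355
  outer loop
   vertex 4.8 3.2 2.0
   vertex 5.4 5.2 6.0
   vertex 2.6 3.8 6.0
  endloop
 endfacet
 facet normal -0.835 0.549 -0.035
  outer loop
   vertex 2.4 4.2 1.0
   vertex 1.8 3.4 2.8
   vertex 3.4 6.0 5.4
  endloop
 endfacet
 facet normal -0.240 0.916 -0.320
  outer loop
   vertex 2.4 4.2 1.0
   vertex 3.4 6.0 5.4
   vertex 5.0 4.6 0.2
  endloop
 endfacet
 facet normal -0.931 -0.096 -0.353
  outer loop
   vertex 2.4 4.2 1.0
   vertex 2.8 1.8 0.6
   vertex 1.8 3.4 2.8
  endloop
 endfacet
 facet normal -0.307 0.106 -0.946
  outer loop
   vertex 2.4 4.2 1.0
   vertex 5.0 4.6 0.2
   vertex 2.8 1.8 0.6
  endloop
 endfacet
 facet normal -0.878 0.473 0.068
  outer loop
   vertex 2.0 3.6 4.0
   vertex 3.4 6.0 5.4
   vertex 1.8 3.4 2.8
  endloop
 endfacet
 facet normal -0.893 0.387 0.229
  outer loop
   vertex 2.0 3.6 4.0
   vertex 2.6 3.8 6.0
   vertex 3.4 6.0 5.4
  endloop
 endfacet
 facet normal 0.394 -0.867 0.304
  outer loop
   vertex 2.4 2.6 3.4
   vertex 2.8 1.8 0.6
   vertex 4.8 3.2 2.0
  endloop
 endfacet
 facet normal 0.416 -0.837 0.354
  outer loop
   vertex 2.4 2.6 3.4
   vertex 4.8 3.2 2.0
   vertex 2.6 3.8 6.0
  endloop
 endfacet
 facet normal -0.813 -0.502 0.294
  outer loop
   vertex 2.4 2.6 3.4
   vertex 2.6 3.8 6.0
   vertex 2.0 3.6 4.0
  endloop
 endfacet
 facet normal -0.816 -0.576 0.048
  outer loop
   vertex 2.4 2.6 3.4
   vertex 1.8 3.4 2.8
   vertex 2.8 1.8 0.6
  endloop
 endfacet
 facet normal -0.853 -0.474 0.221
  outer loop
   vertex 2.4 2.6 3.4
   vertex 2.0 3.6 4.0
   vertex 1.8 3.4 2.8
  endloop
 endfacet
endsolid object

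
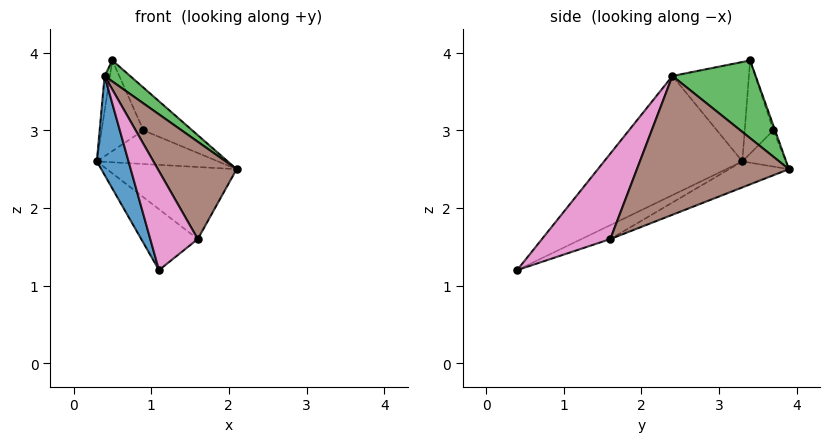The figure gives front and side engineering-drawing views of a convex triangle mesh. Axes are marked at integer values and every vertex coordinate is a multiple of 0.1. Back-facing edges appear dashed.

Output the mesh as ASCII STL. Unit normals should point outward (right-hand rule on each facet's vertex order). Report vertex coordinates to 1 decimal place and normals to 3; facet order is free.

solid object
 facet normal -0.970 -0.222 -0.094
  outer loop
   vertex 0.4 2.4 3.7
   vertex 0.3 3.3 2.6
   vertex 1.1 0.4 1.2
  endloop
 endfacet
 facet normal -0.987 0.069 0.146
  outer loop
   vertex 0.4 2.4 3.7
   vertex 0.5 3.4 3.9
   vertex 0.3 3.3 2.6
  endloop
 endfacet
 facet normal 0.680 -0.209 0.703
  outer loop
   vertex 0.4 2.4 3.7
   vertex 2.1 3.9 2.5
   vertex 0.5 3.4 3.9
  endloop
 endfacet
 facet normal -0.181 0.392 -0.902
  outer loop
   vertex 1.6 1.6 1.6
   vertex 0.3 3.3 2.6
   vertex 2.1 3.9 2.5
  endloop
 endfacet
 facet normal -0.195 0.382 -0.903
  outer loop
   vertex 1.6 1.6 1.6
   vertex 1.1 0.4 1.2
   vertex 0.3 3.3 2.6
  endloop
 endfacet
 facet normal 0.733 -0.380 0.564
  outer loop
   vertex 1.6 1.6 1.6
   vertex 2.1 3.9 2.5
   vertex 0.4 2.4 3.7
  endloop
 endfacet
 facet normal 0.677 -0.471 0.566
  outer loop
   vertex 1.6 1.6 1.6
   vertex 0.4 2.4 3.7
   vertex 1.1 0.4 1.2
  endloop
 endfacet
 facet normal -0.310 0.863 -0.398
  outer loop
   vertex 0.9 3.7 3.0
   vertex 2.1 3.9 2.5
   vertex 0.3 3.3 2.6
  endloop
 endfacet
 facet normal -0.565 0.824 0.024
  outer loop
   vertex 0.9 3.7 3.0
   vertex 0.3 3.3 2.6
   vertex 0.5 3.4 3.9
  endloop
 endfacet
 facet normal -0.032 0.952 0.303
  outer loop
   vertex 0.9 3.7 3.0
   vertex 0.5 3.4 3.9
   vertex 2.1 3.9 2.5
  endloop
 endfacet
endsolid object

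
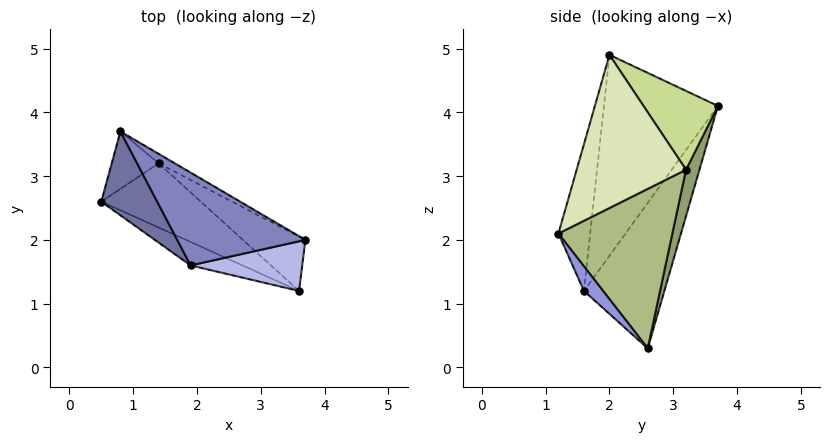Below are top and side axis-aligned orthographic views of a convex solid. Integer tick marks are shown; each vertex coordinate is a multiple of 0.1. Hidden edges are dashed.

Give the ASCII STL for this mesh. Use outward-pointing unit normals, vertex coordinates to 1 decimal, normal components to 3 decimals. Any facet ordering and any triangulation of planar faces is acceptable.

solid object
 facet normal -0.665 -0.701 0.256
  outer loop
   vertex 1.9 1.6 1.2
   vertex 0.8 3.7 4.1
   vertex 0.5 2.6 0.3
  endloop
 endfacet
 facet normal -0.544 -0.764 0.347
  outer loop
   vertex 1.9 1.6 1.2
   vertex 3.7 2.0 4.9
   vertex 0.8 3.7 4.1
  endloop
 endfacet
 facet normal 0.419 -0.209 -0.884
  outer loop
   vertex 1.9 1.6 1.2
   vertex 0.5 2.6 0.3
   vertex 3.6 1.2 2.1
  endloop
 endfacet
 facet normal -0.353 -0.896 0.269
  outer loop
   vertex 1.9 1.6 1.2
   vertex 3.6 1.2 2.1
   vertex 3.7 2.0 4.9
  endloop
 endfacet
 facet normal 0.284 0.915 -0.287
  outer loop
   vertex 1.4 3.2 3.1
   vertex 0.5 2.6 0.3
   vertex 0.8 3.7 4.1
  endloop
 endfacet
 facet normal 0.544 0.768 -0.339
  outer loop
   vertex 1.4 3.2 3.1
   vertex 3.6 1.2 2.1
   vertex 0.5 2.6 0.3
  endloop
 endfacet
 facet normal 0.525 0.844 -0.107
  outer loop
   vertex 1.4 3.2 3.1
   vertex 0.8 3.7 4.1
   vertex 3.7 2.0 4.9
  endloop
 endfacet
 facet normal 0.591 0.770 -0.241
  outer loop
   vertex 1.4 3.2 3.1
   vertex 3.7 2.0 4.9
   vertex 3.6 1.2 2.1
  endloop
 endfacet
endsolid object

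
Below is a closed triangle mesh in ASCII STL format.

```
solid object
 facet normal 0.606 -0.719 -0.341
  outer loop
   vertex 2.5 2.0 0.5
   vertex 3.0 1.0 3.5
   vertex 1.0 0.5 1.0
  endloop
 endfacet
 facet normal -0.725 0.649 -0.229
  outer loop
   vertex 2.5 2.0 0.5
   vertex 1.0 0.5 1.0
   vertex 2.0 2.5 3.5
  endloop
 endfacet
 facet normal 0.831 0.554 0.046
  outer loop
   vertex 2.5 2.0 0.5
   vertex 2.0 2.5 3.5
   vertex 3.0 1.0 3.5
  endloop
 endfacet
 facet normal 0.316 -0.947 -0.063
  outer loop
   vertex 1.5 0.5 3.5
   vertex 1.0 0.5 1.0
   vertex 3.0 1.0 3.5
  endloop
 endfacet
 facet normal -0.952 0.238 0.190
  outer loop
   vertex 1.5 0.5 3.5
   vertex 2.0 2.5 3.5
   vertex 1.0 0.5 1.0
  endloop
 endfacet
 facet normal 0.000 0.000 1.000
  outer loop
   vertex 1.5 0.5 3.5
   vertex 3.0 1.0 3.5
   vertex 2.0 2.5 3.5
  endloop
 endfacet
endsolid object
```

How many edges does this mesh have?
9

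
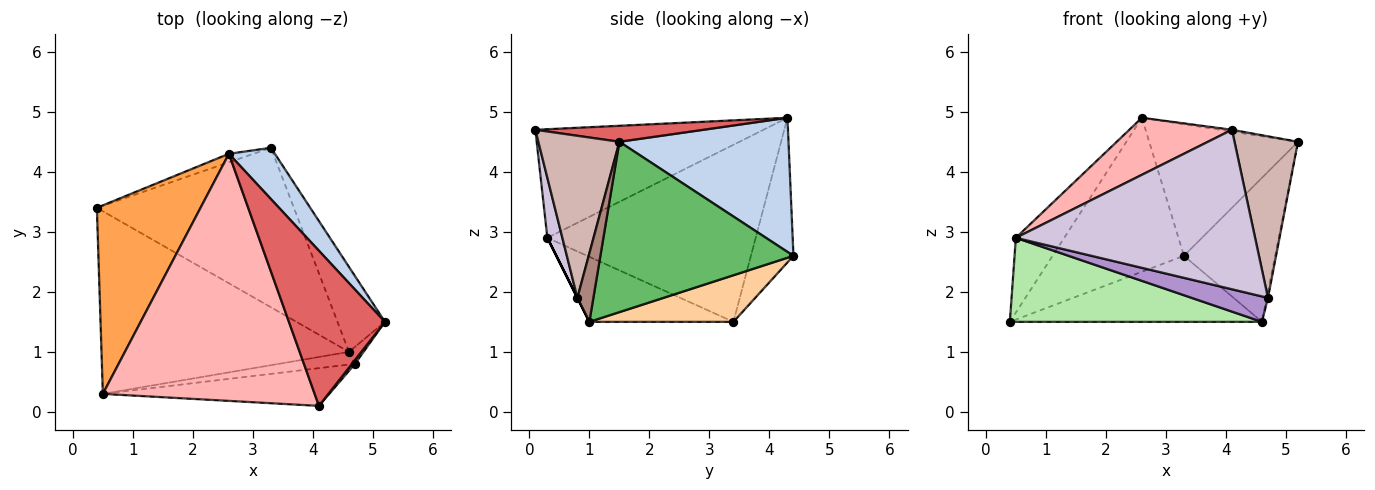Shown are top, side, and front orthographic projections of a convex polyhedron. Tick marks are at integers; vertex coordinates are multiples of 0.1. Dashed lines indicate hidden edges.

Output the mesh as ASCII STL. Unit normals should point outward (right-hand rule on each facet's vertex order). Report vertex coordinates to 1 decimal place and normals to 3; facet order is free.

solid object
 facet normal -0.308 0.950 -0.052
  outer loop
   vertex 2.6 4.3 4.9
   vertex 3.3 4.4 2.6
   vertex 0.4 3.4 1.5
  endloop
 endfacet
 facet normal 0.727 0.640 0.249
  outer loop
   vertex 2.6 4.3 4.9
   vertex 5.2 1.5 4.5
   vertex 3.3 4.4 2.6
  endloop
 endfacet
 facet normal -0.846 0.196 0.495
  outer loop
   vertex 0.5 0.3 2.9
   vertex 2.6 4.3 4.9
   vertex 0.4 3.4 1.5
  endloop
 endfacet
 facet normal 0.214 0.374 -0.903
  outer loop
   vertex 4.6 1.0 1.5
   vertex 0.4 3.4 1.5
   vertex 3.3 4.4 2.6
  endloop
 endfacet
 facet normal 0.877 0.414 -0.244
  outer loop
   vertex 4.6 1.0 1.5
   vertex 3.3 4.4 2.6
   vertex 5.2 1.5 4.5
  endloop
 endfacet
 facet normal -0.232 -0.407 -0.884
  outer loop
   vertex 4.6 1.0 1.5
   vertex 0.5 0.3 2.9
   vertex 0.4 3.4 1.5
  endloop
 endfacet
 facet normal 0.164 0.012 0.986
  outer loop
   vertex 4.1 0.1 4.7
   vertex 5.2 1.5 4.5
   vertex 2.6 4.3 4.9
  endloop
 endfacet
 facet normal -0.447 -0.201 0.872
  outer loop
   vertex 4.1 0.1 4.7
   vertex 2.6 4.3 4.9
   vertex 0.5 0.3 2.9
  endloop
 endfacet
 facet normal 0.000 -0.894 -0.447
  outer loop
   vertex 4.7 0.8 1.9
   vertex 0.5 0.3 2.9
   vertex 4.6 1.0 1.5
  endloop
 endfacet
 facet normal 0.061 -0.971 -0.230
  outer loop
   vertex 4.7 0.8 1.9
   vertex 4.1 0.1 4.7
   vertex 0.5 0.3 2.9
  endloop
 endfacet
 facet normal 0.976 0.073 -0.207
  outer loop
   vertex 4.7 0.8 1.9
   vertex 4.6 1.0 1.5
   vertex 5.2 1.5 4.5
  endloop
 endfacet
 facet normal 0.787 -0.616 0.015
  outer loop
   vertex 4.7 0.8 1.9
   vertex 5.2 1.5 4.5
   vertex 4.1 0.1 4.7
  endloop
 endfacet
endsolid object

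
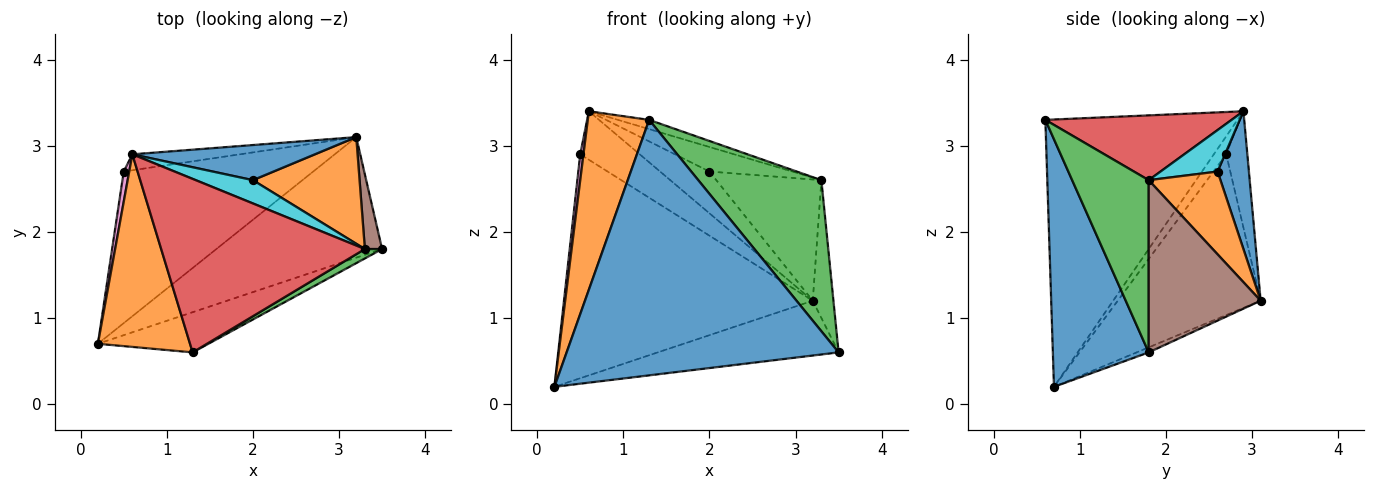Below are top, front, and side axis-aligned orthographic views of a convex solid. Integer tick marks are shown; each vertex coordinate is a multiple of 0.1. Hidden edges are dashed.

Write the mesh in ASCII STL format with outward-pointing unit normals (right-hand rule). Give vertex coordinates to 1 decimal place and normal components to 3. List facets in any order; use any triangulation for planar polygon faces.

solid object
 facet normal 0.329 -0.933 -0.147
  outer loop
   vertex 1.3 0.6 3.3
   vertex 0.2 0.7 0.2
   vertex 3.5 1.8 0.6
  endloop
 endfacet
 facet normal -0.905 -0.289 0.312
  outer loop
   vertex 1.3 0.6 3.3
   vertex 0.6 2.9 3.4
   vertex 0.2 0.7 0.2
  endloop
 endfacet
 facet normal 0.527 -0.848 0.053
  outer loop
   vertex 3.3 1.8 2.6
   vertex 1.3 0.6 3.3
   vertex 3.5 1.8 0.6
  endloop
 endfacet
 facet normal 0.303 0.051 0.952
  outer loop
   vertex 3.3 1.8 2.6
   vertex 0.6 2.9 3.4
   vertex 1.3 0.6 3.3
  endloop
 endfacet
 facet normal -0.028 0.414 -0.910
  outer loop
   vertex 3.2 3.1 1.2
   vertex 3.5 1.8 0.6
   vertex 0.2 0.7 0.2
  endloop
 endfacet
 facet normal 0.979 0.181 0.098
  outer loop
   vertex 3.2 3.1 1.2
   vertex 3.3 1.8 2.6
   vertex 3.5 1.8 0.6
  endloop
 endfacet
 facet normal -0.928 -0.242 0.282
  outer loop
   vertex 0.5 2.7 2.9
   vertex 0.2 0.7 0.2
   vertex 0.6 2.9 3.4
  endloop
 endfacet
 facet normal -0.430 0.748 -0.506
  outer loop
   vertex 0.5 2.7 2.9
   vertex 3.2 3.1 1.2
   vertex 0.2 0.7 0.2
  endloop
 endfacet
 facet normal -0.320 0.900 -0.296
  outer loop
   vertex 0.5 2.7 2.9
   vertex 0.6 2.9 3.4
   vertex 3.2 3.1 1.2
  endloop
 endfacet
 facet normal 0.447 0.649 0.615
  outer loop
   vertex 2.0 2.6 2.7
   vertex 0.6 2.9 3.4
   vertex 3.3 1.8 2.6
  endloop
 endfacet
 facet normal 0.437 0.688 0.579
  outer loop
   vertex 2.0 2.6 2.7
   vertex 3.2 3.1 1.2
   vertex 0.6 2.9 3.4
  endloop
 endfacet
 facet normal 0.456 0.668 0.588
  outer loop
   vertex 2.0 2.6 2.7
   vertex 3.3 1.8 2.6
   vertex 3.2 3.1 1.2
  endloop
 endfacet
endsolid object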